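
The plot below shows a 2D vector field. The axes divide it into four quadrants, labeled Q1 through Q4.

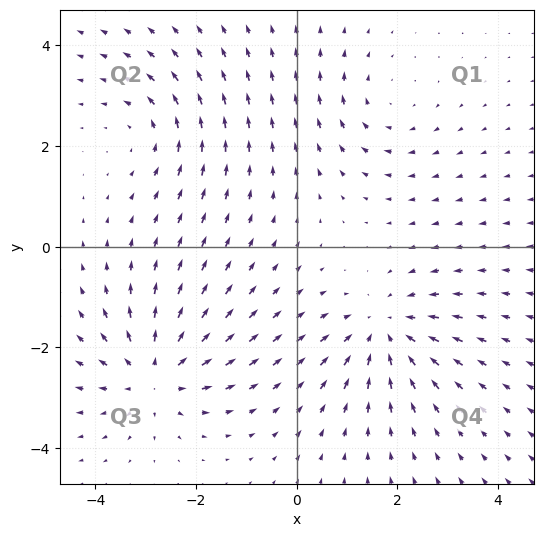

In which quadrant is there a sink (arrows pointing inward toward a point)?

The sink sits at approximately (1.7, -1.7), which lies in quadrant Q4. The divergence there is about -4, negative as expected for a sink.

Q4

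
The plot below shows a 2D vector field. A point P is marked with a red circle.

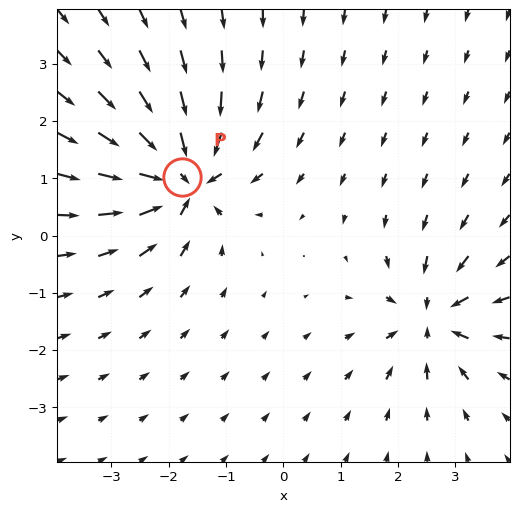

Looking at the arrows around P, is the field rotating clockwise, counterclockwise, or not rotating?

Near P at (-1.8, 1.0) the arrows show no circulation. The curl there is ≈0.

not rotating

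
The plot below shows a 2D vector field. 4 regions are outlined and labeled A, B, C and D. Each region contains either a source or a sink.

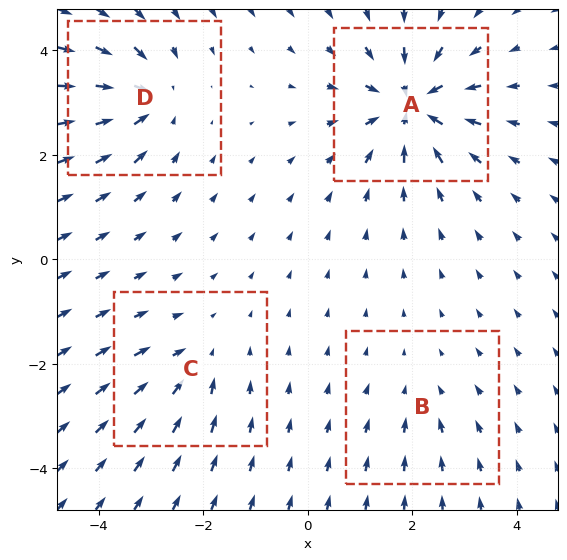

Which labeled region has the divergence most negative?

A

Divergence at each region's feature centre — A: about -8, B: about -2, C: about -3, D: about -5. Region A is most negative.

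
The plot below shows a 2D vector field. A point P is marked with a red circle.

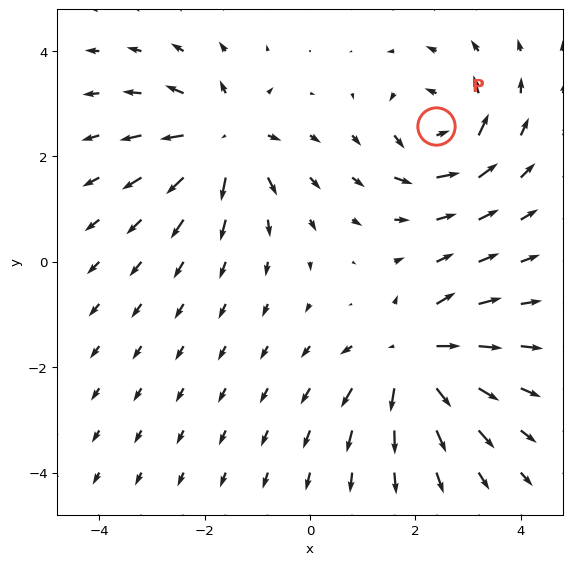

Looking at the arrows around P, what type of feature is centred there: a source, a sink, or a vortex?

At P (2.4, 2.6) the arrows circulate counterclockwise. Divergence ≈0, curl about +6 — near-zero divergence with nonzero curl is a vortex.

vortex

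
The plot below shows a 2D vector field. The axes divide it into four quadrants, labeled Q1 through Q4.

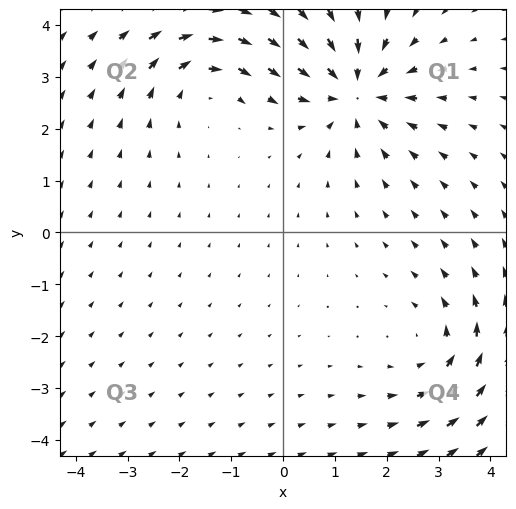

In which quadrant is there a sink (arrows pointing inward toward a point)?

The sink sits at approximately (1.4, 2.7), which lies in quadrant Q1. The divergence there is about -5, negative as expected for a sink.

Q1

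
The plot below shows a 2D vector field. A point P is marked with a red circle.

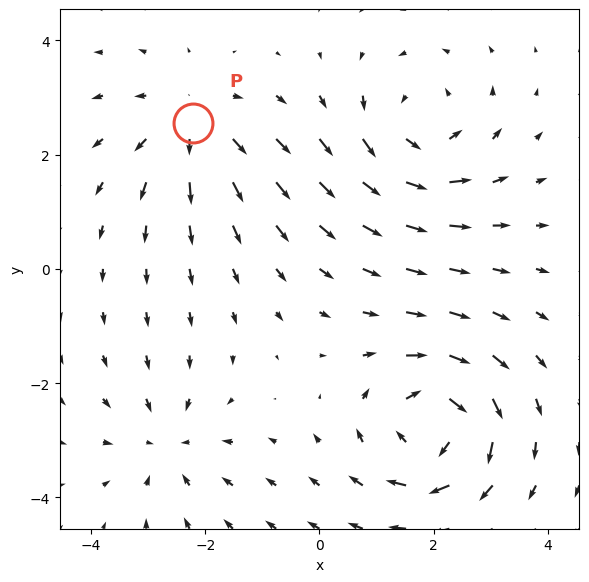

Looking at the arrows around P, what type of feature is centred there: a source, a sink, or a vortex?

At P (-2.2, 2.6) the arrows spread outward. Divergence about +4, curl ≈0 — positive divergence with near-zero curl is a source.

source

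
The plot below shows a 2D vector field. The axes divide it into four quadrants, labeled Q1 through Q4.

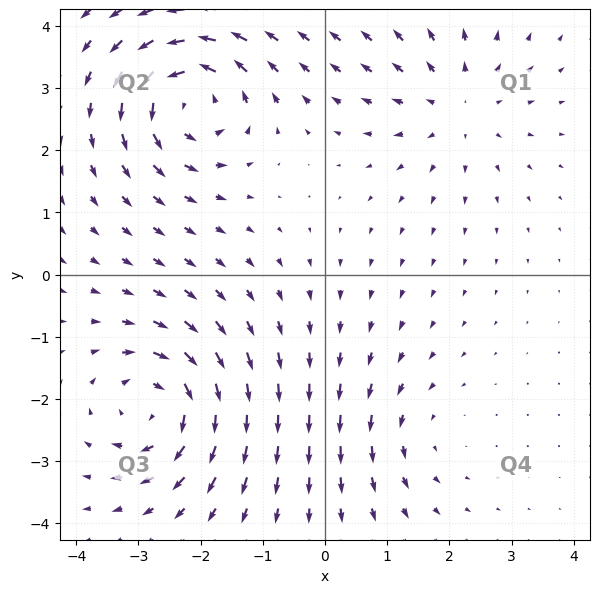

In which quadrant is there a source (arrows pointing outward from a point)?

Q1

The source sits at approximately (2.1, 2.7), which lies in quadrant Q1. The divergence there is about +3, positive as expected for a source.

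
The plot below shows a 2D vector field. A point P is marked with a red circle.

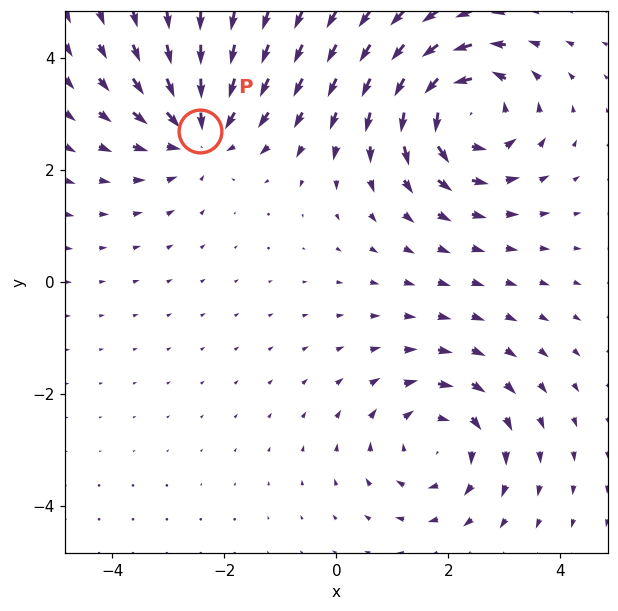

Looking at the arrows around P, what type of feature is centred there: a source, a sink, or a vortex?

At P (-2.4, 2.7) the arrows converge inward. Divergence about -4, curl ≈0 — negative divergence with near-zero curl is a sink.

sink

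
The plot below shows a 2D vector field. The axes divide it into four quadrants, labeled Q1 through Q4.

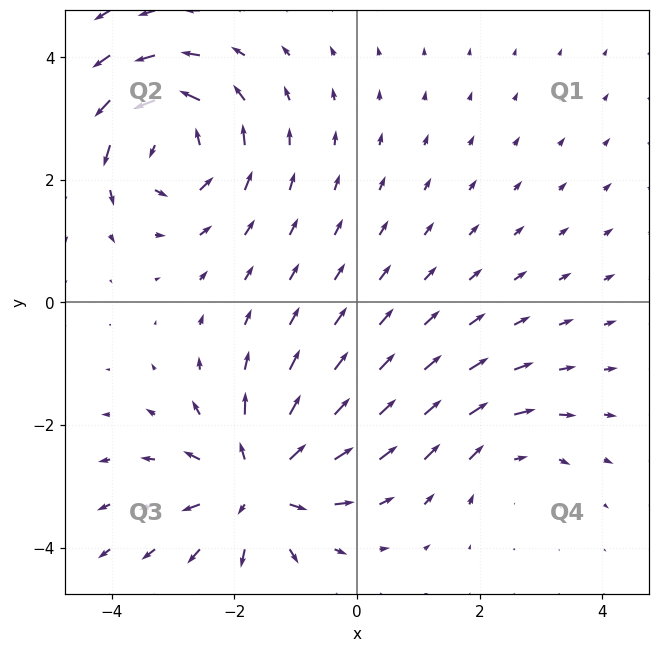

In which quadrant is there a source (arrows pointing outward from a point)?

The source sits at approximately (-1.6, -3.0), which lies in quadrant Q3. The divergence there is about +5, positive as expected for a source.

Q3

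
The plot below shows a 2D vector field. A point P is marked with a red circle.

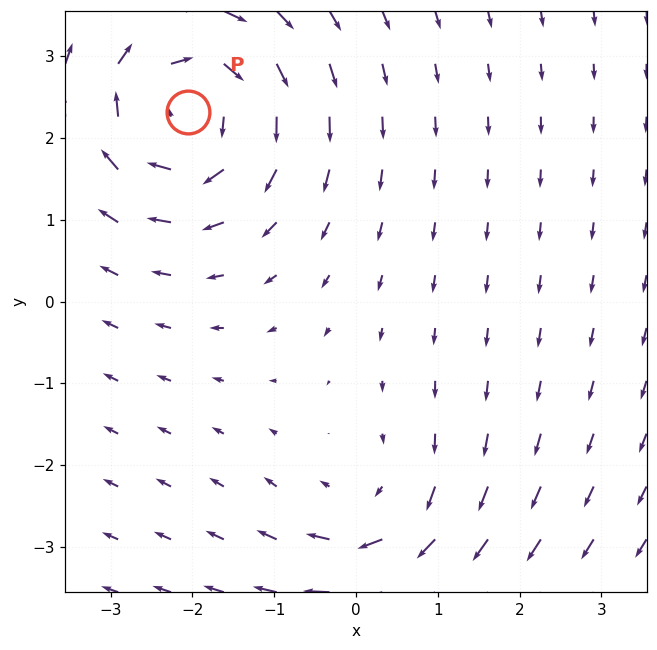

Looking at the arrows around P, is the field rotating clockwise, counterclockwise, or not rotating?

clockwise

Near P at (-2.1, 2.3) the arrows circulate clockwise. The curl (z-component) there is about -5; negative curl means clockwise rotation.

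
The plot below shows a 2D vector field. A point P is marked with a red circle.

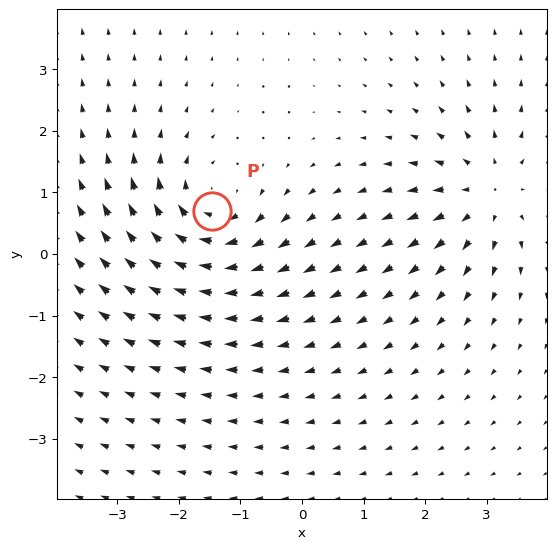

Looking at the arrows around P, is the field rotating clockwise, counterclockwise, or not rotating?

clockwise

Near P at (-1.5, 0.7) the arrows circulate clockwise. The curl (z-component) there is about -5; negative curl means clockwise rotation.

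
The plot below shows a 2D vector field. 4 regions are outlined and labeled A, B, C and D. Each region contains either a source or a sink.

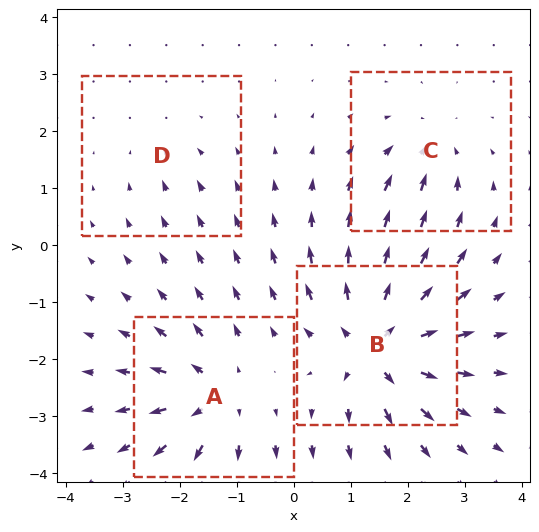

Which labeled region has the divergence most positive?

Divergence at each region's feature centre — A: about +6, B: about +8, C: about -4, D: about -2. Region B is most positive.

B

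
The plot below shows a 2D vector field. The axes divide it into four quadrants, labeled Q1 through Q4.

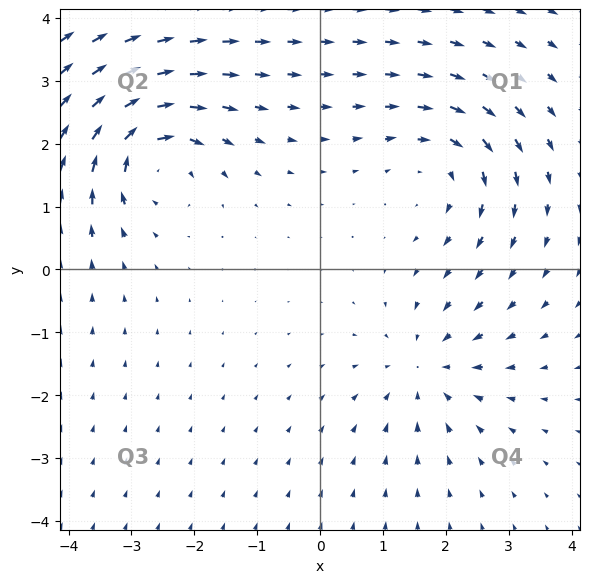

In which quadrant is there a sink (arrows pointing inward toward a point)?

Q4

The sink sits at approximately (1.7, -1.6), which lies in quadrant Q4. The divergence there is about -3, negative as expected for a sink.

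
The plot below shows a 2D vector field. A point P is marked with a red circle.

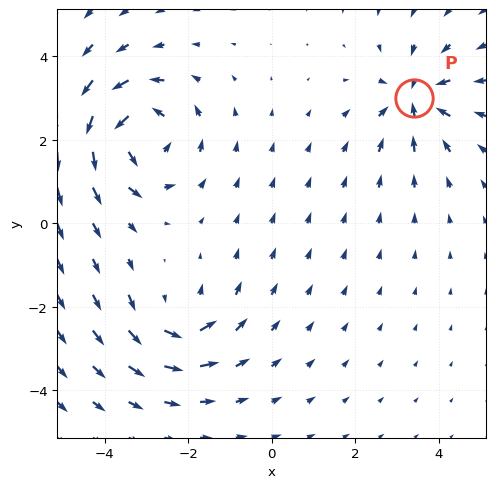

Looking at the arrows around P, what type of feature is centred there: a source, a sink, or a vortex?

At P (3.4, 3.0) the arrows converge inward. Divergence about -4, curl ≈0 — negative divergence with near-zero curl is a sink.

sink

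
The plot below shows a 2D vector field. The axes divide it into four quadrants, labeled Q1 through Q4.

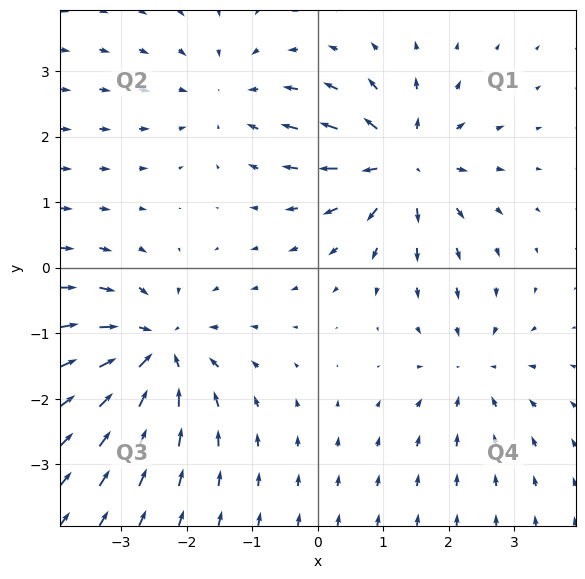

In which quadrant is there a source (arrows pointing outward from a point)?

The source sits at approximately (1.3, 1.6), which lies in quadrant Q1. The divergence there is about +5, positive as expected for a source.

Q1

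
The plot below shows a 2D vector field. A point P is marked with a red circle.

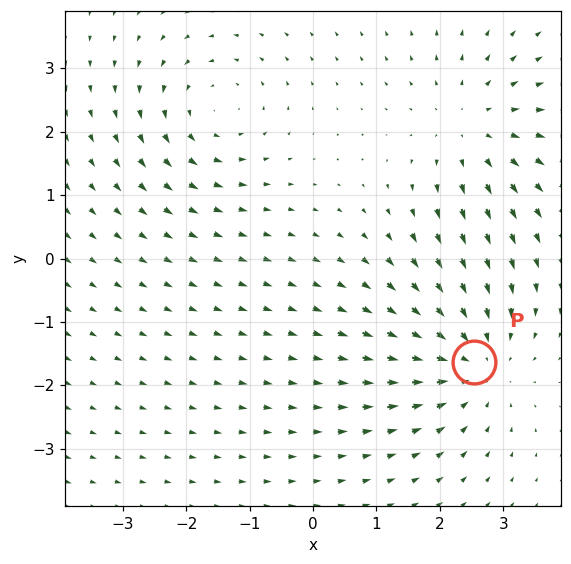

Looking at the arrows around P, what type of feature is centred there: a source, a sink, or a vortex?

sink

At P (2.5, -1.6) the arrows converge inward. Divergence about -3, curl ≈0 — negative divergence with near-zero curl is a sink.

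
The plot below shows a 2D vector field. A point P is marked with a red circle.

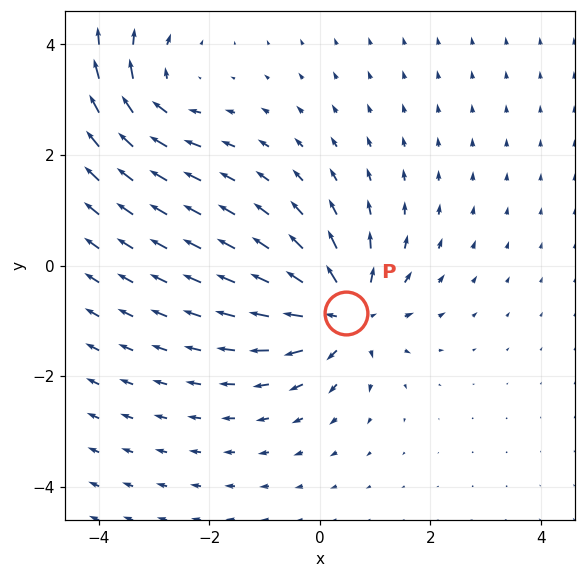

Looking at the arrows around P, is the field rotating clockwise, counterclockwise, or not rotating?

Near P at (0.5, -0.9) the arrows show no circulation. The curl there is ≈0.

not rotating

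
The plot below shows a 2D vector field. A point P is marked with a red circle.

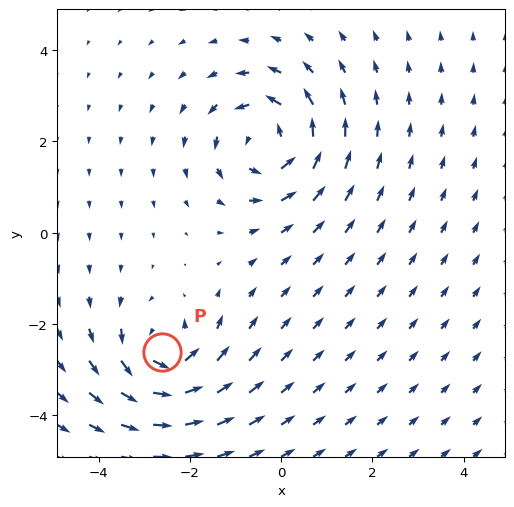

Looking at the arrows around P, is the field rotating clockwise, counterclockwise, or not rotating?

Near P at (-2.6, -2.6) the arrows circulate counterclockwise. The curl (z-component) there is about +5; positive curl means counterclockwise rotation.

counterclockwise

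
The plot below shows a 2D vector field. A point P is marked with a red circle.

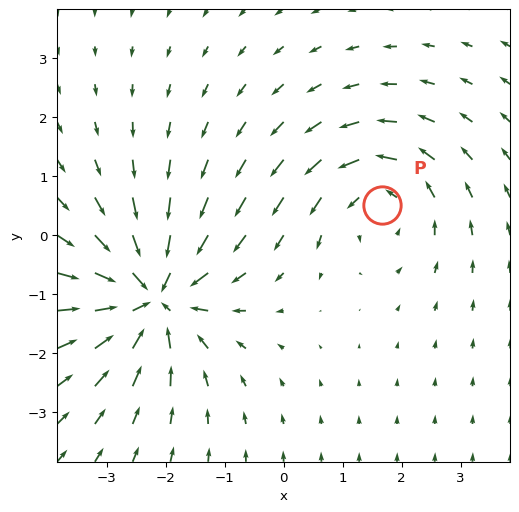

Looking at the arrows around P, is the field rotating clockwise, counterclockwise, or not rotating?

counterclockwise

Near P at (1.7, 0.5) the arrows circulate counterclockwise. The curl (z-component) there is about +3; positive curl means counterclockwise rotation.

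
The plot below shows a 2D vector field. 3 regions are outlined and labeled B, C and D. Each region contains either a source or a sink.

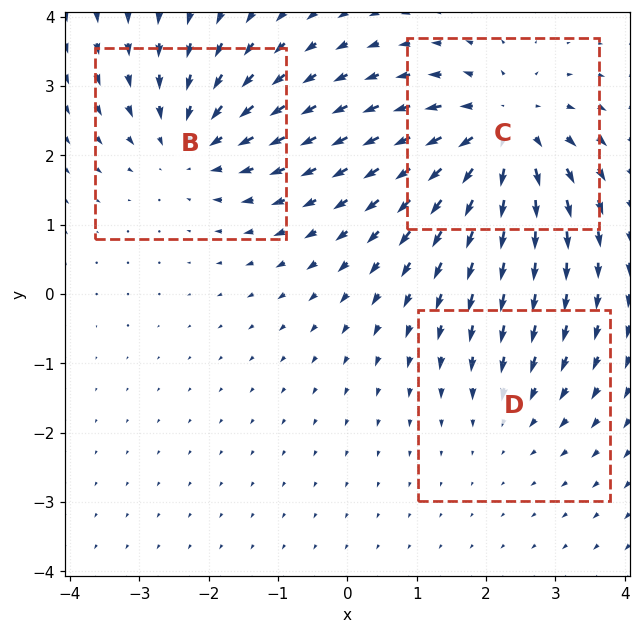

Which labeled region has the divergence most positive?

Divergence at each region's feature centre — B: about -3, C: about +5, D: about -2. Region C is most positive.

C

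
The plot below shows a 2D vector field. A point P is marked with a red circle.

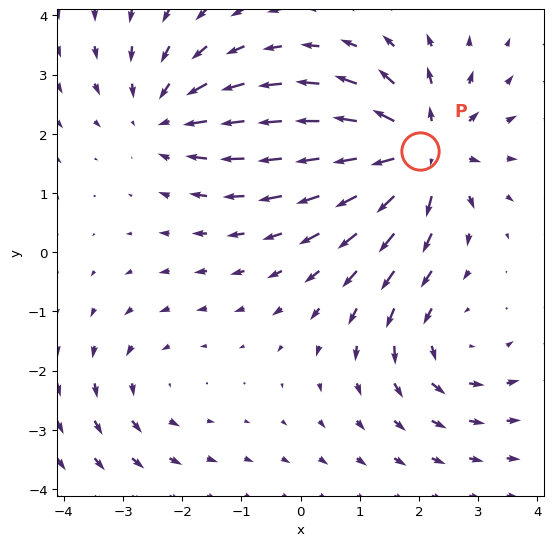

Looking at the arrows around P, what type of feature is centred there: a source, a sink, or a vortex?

source

At P (2.0, 1.7) the arrows spread outward. Divergence about +6, curl ≈0 — positive divergence with near-zero curl is a source.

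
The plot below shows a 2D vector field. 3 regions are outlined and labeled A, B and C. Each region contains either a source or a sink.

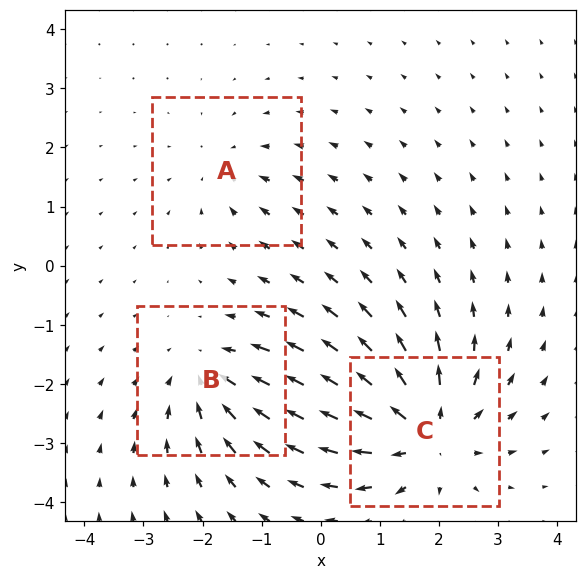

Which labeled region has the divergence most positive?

C

Divergence at each region's feature centre — A: about -2, B: about -3, C: about +5. Region C is most positive.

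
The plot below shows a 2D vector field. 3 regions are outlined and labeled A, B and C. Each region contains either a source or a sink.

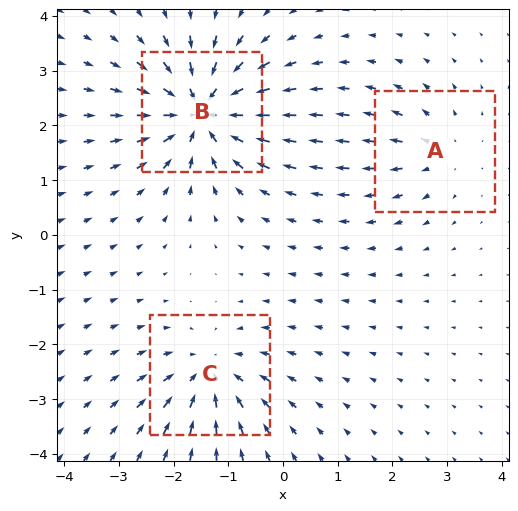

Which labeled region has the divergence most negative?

B

Divergence at each region's feature centre — A: about +2, B: about -6, C: about -4. Region B is most negative.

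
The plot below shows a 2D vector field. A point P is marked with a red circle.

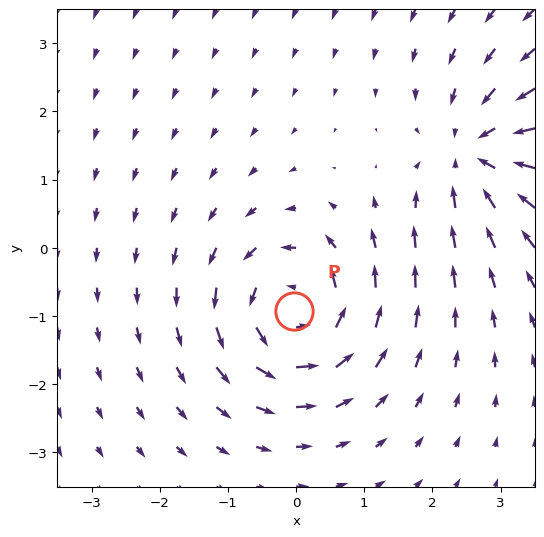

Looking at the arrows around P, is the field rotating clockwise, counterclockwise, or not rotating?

counterclockwise

Near P at (-0.0, -0.9) the arrows circulate counterclockwise. The curl (z-component) there is about +5; positive curl means counterclockwise rotation.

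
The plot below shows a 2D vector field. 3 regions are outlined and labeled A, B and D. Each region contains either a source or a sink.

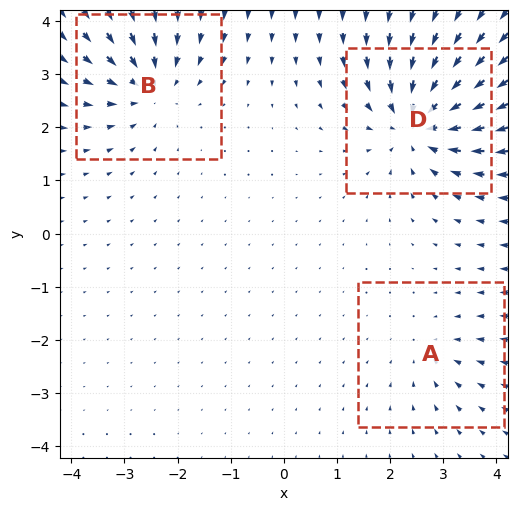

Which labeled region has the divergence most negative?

D

Divergence at each region's feature centre — A: about -2, B: about -4, D: about -5. Region D is most negative.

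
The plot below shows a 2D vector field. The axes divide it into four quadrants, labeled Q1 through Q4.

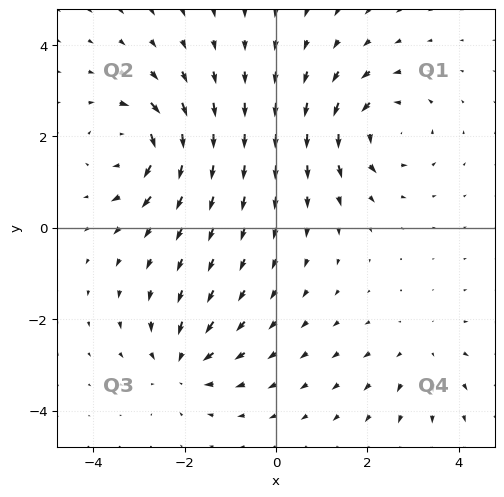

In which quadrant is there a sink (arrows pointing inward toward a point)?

The sink sits at approximately (-2.1, -3.0), which lies in quadrant Q3. The divergence there is about -4, negative as expected for a sink.

Q3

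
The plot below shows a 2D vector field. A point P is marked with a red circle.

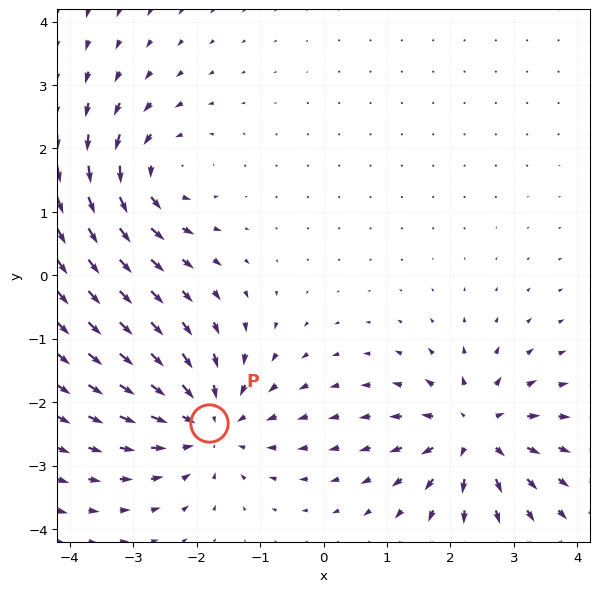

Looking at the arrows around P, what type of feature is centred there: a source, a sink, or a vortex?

At P (-1.8, -2.3) the arrows converge inward. Divergence about -4, curl ≈0 — negative divergence with near-zero curl is a sink.

sink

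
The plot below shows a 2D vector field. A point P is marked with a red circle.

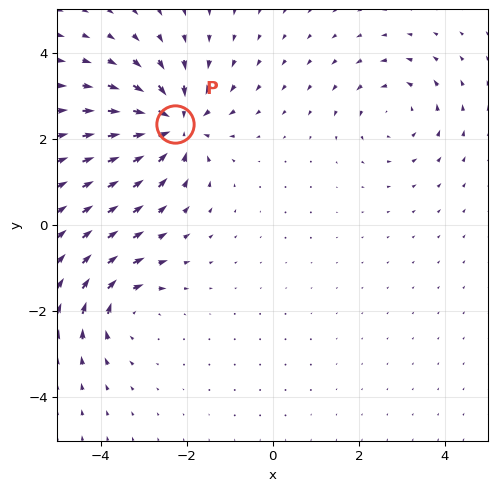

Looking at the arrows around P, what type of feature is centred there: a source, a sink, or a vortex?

At P (-2.3, 2.3) the arrows converge inward. Divergence about -6, curl ≈0 — negative divergence with near-zero curl is a sink.

sink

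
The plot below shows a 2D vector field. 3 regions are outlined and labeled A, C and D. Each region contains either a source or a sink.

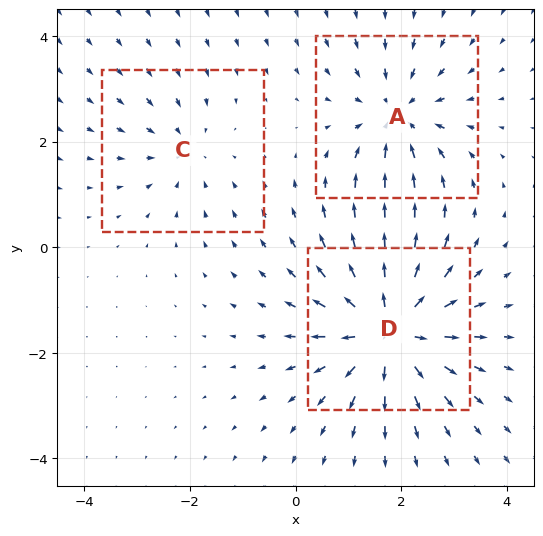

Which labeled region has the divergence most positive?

Divergence at each region's feature centre — A: about -3, C: about -2, D: about +5. Region D is most positive.

D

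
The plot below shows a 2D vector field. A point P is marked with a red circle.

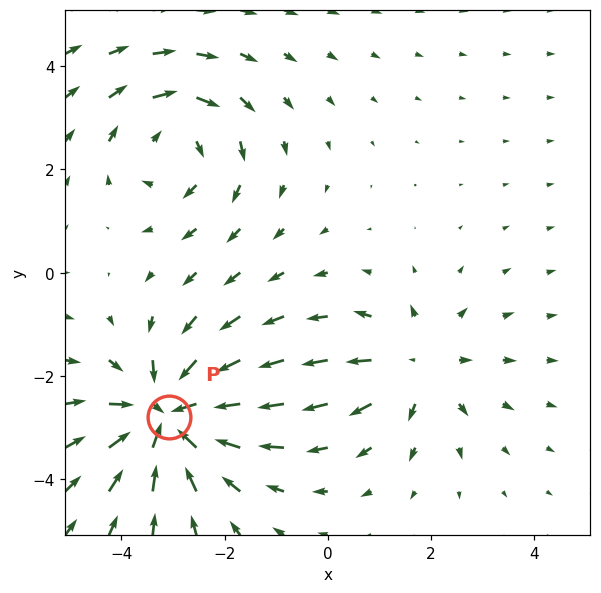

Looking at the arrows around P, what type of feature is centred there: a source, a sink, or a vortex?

At P (-3.1, -2.8) the arrows converge inward. Divergence about -5, curl ≈0 — negative divergence with near-zero curl is a sink.

sink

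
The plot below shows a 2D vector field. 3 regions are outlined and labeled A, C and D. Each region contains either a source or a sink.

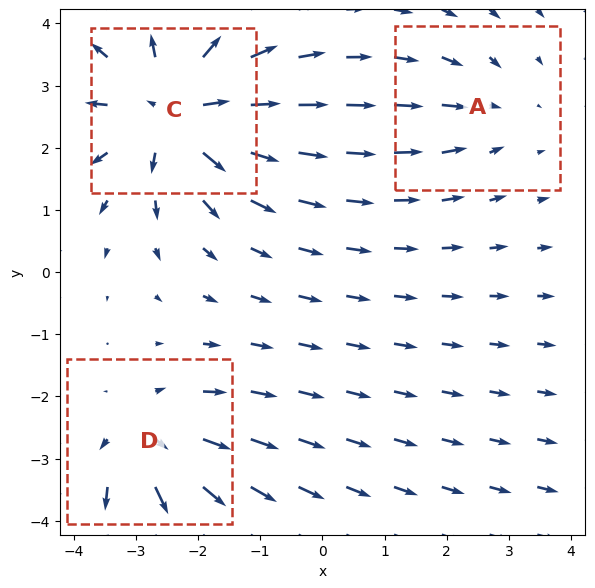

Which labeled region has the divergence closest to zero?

A

Divergence at each region's feature centre — A: about -2, C: about +5, D: about +3. Region A is closest to zero.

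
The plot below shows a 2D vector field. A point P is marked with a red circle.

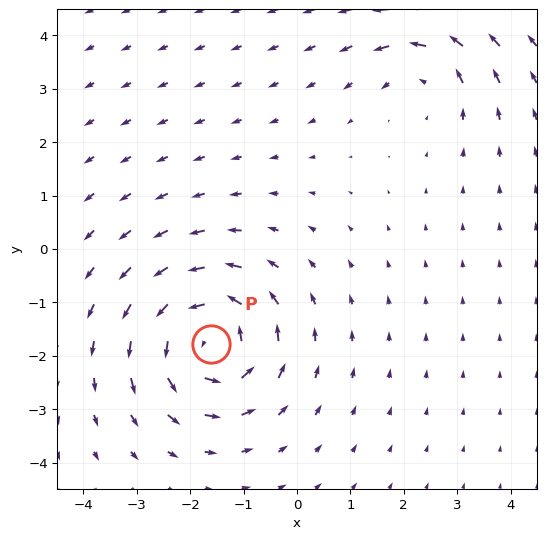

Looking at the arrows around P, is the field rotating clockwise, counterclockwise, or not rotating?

Near P at (-1.6, -1.8) the arrows circulate counterclockwise. The curl (z-component) there is about +6; positive curl means counterclockwise rotation.

counterclockwise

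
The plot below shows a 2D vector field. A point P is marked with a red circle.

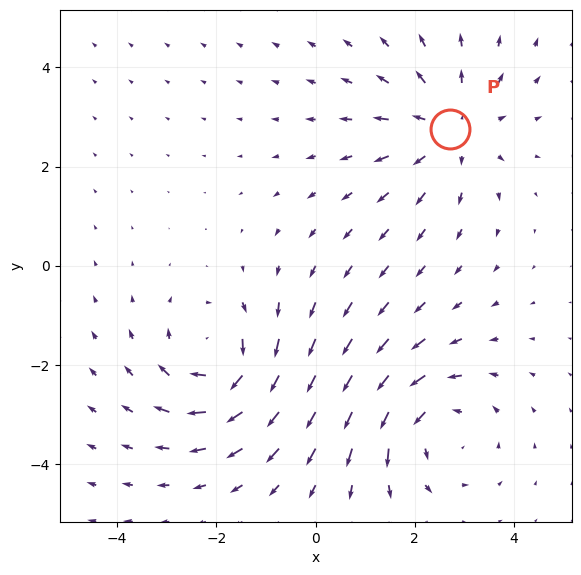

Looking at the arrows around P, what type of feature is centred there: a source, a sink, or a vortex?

At P (2.7, 2.8) the arrows spread outward. Divergence about +4, curl ≈0 — positive divergence with near-zero curl is a source.

source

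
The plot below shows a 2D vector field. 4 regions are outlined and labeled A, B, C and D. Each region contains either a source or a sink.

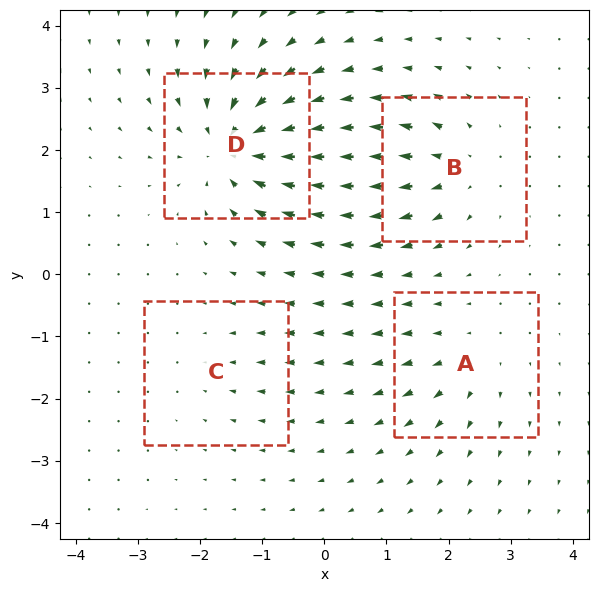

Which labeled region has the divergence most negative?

D

Divergence at each region's feature centre — A: about +4, B: about +5, C: about -2, D: about -9. Region D is most negative.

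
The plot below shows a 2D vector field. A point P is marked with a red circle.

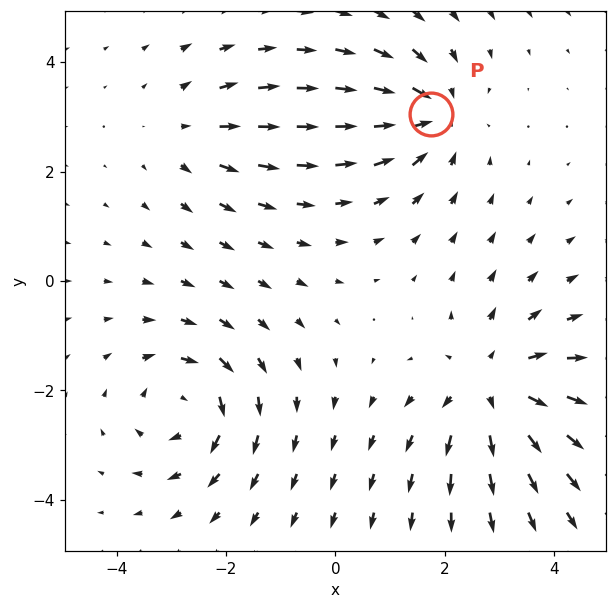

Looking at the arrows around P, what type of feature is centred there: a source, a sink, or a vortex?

sink

At P (1.8, 3.0) the arrows converge inward. Divergence about -4, curl ≈0 — negative divergence with near-zero curl is a sink.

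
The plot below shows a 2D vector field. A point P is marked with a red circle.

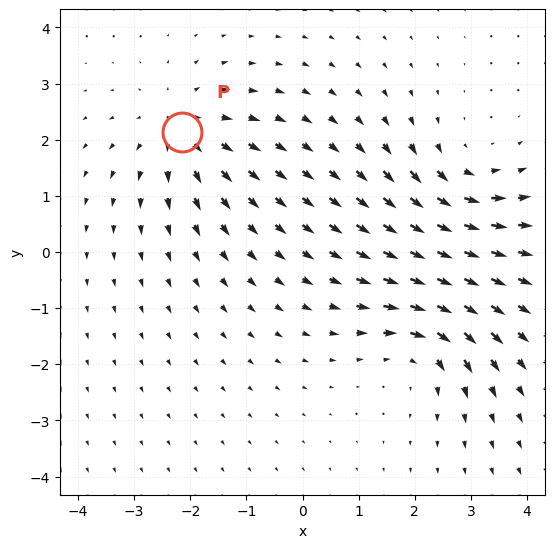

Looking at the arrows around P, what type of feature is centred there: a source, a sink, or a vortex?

At P (-2.1, 2.1) the arrows spread outward. Divergence about +4, curl ≈0 — positive divergence with near-zero curl is a source.

source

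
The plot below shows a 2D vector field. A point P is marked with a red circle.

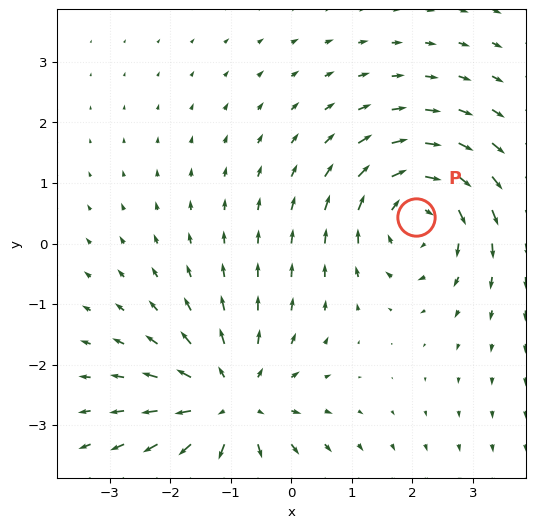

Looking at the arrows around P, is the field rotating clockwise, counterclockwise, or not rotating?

Near P at (2.1, 0.4) the arrows circulate clockwise. The curl (z-component) there is about -5; negative curl means clockwise rotation.

clockwise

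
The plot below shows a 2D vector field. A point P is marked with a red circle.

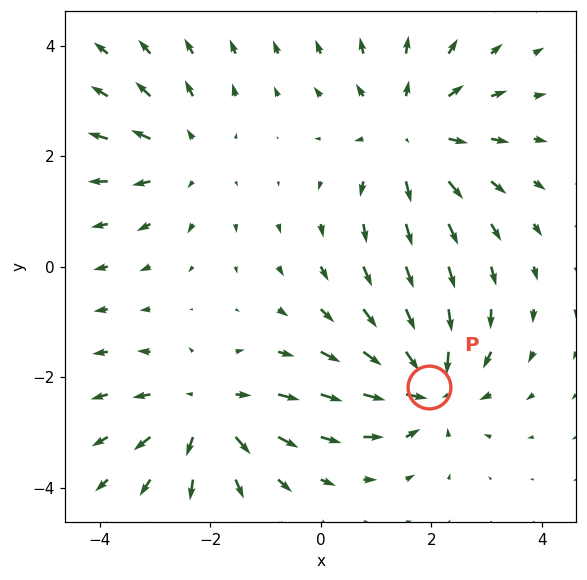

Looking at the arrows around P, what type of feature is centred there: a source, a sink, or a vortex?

At P (2.0, -2.2) the arrows converge inward. Divergence about -6, curl ≈0 — negative divergence with near-zero curl is a sink.

sink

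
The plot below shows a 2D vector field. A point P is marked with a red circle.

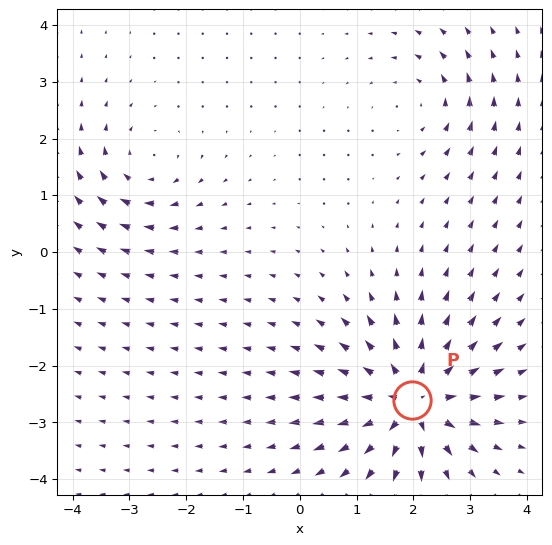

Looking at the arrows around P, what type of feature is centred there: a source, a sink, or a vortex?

At P (2.0, -2.6) the arrows spread outward. Divergence about +7, curl ≈0 — positive divergence with near-zero curl is a source.

source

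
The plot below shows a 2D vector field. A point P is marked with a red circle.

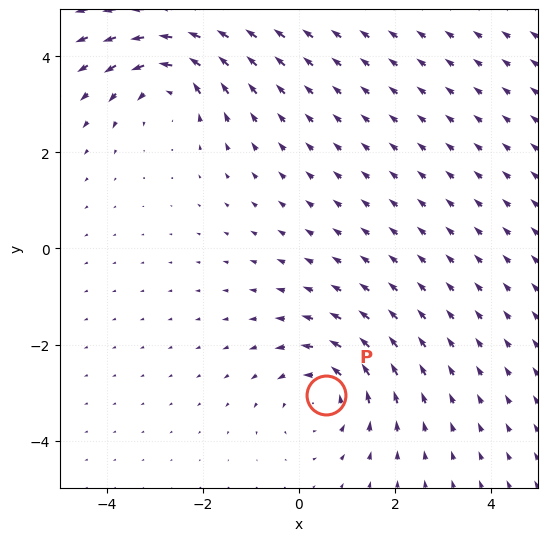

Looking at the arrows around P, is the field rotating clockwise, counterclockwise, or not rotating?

Near P at (0.6, -3.1) the arrows circulate counterclockwise. The curl (z-component) there is about +3; positive curl means counterclockwise rotation.

counterclockwise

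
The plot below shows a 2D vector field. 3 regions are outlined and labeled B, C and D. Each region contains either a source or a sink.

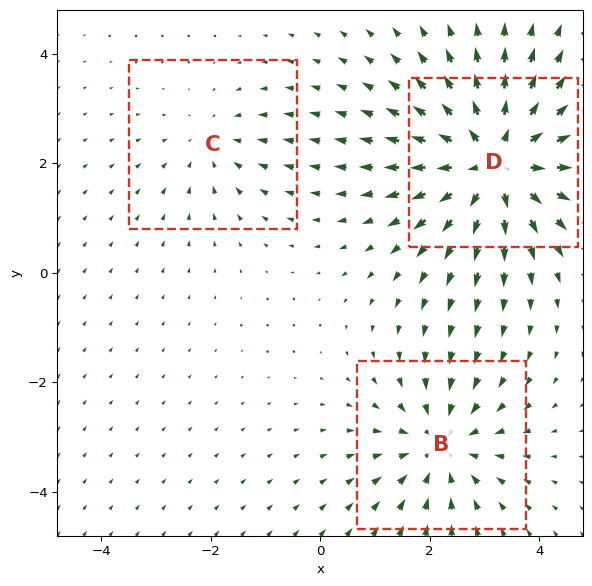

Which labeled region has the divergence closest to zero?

Divergence at each region's feature centre — B: about -3, C: about -2, D: about +5. Region C is closest to zero.

C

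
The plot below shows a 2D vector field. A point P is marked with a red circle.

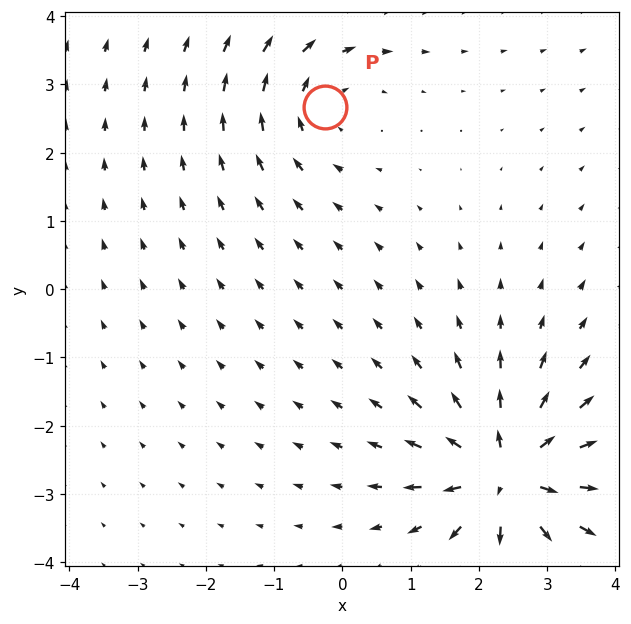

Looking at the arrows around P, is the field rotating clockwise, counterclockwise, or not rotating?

Near P at (-0.3, 2.7) the arrows circulate clockwise. The curl (z-component) there is about -3; negative curl means clockwise rotation.

clockwise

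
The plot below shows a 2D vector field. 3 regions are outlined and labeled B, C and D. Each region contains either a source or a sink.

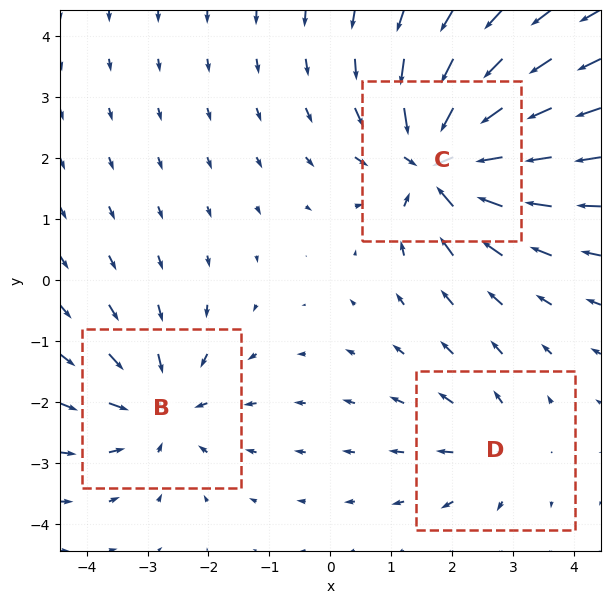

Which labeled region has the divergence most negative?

Divergence at each region's feature centre — B: about -3, C: about -6, D: about +2. Region C is most negative.

C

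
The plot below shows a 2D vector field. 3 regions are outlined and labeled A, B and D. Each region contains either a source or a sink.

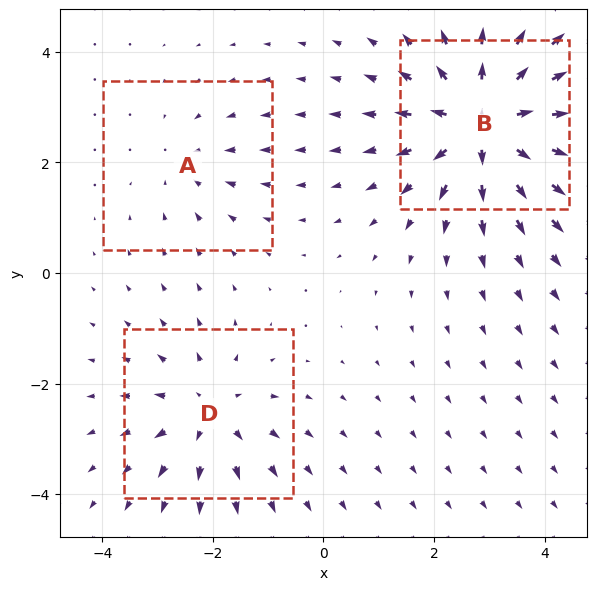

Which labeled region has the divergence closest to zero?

Divergence at each region's feature centre — A: about -2, B: about +5, D: about +3. Region A is closest to zero.

A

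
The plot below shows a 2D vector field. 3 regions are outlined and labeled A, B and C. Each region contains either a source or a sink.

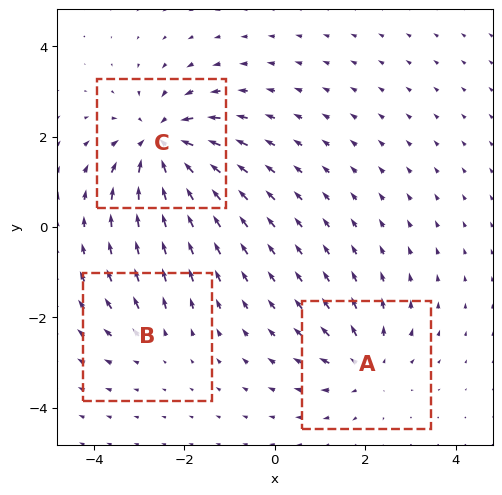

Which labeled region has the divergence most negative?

C

Divergence at each region's feature centre — A: about +3, B: about +2, C: about -5. Region C is most negative.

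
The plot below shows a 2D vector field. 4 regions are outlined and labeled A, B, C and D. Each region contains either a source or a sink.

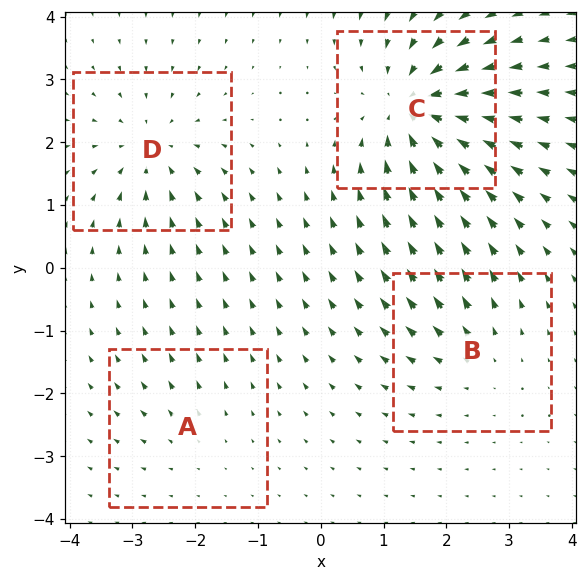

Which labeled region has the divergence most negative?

C

Divergence at each region's feature centre — A: about +2, B: about +4, C: about -8, D: about -5. Region C is most negative.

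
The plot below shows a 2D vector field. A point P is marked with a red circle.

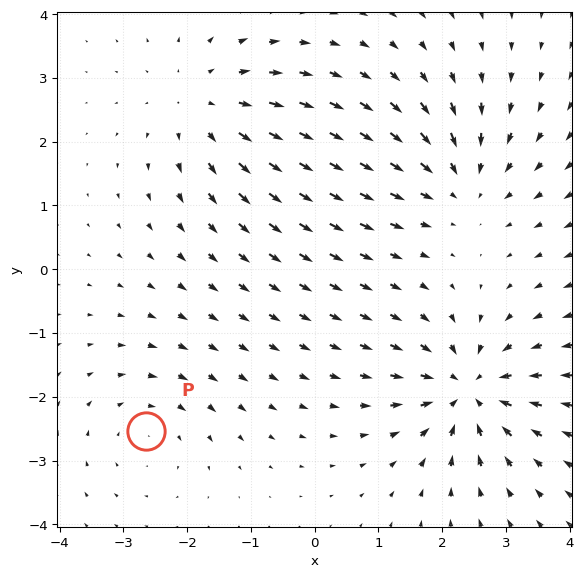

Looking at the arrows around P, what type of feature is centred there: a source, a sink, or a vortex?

vortex

At P (-2.6, -2.5) the arrows circulate clockwise. Divergence ≈0, curl about -2 — near-zero divergence with nonzero curl is a vortex.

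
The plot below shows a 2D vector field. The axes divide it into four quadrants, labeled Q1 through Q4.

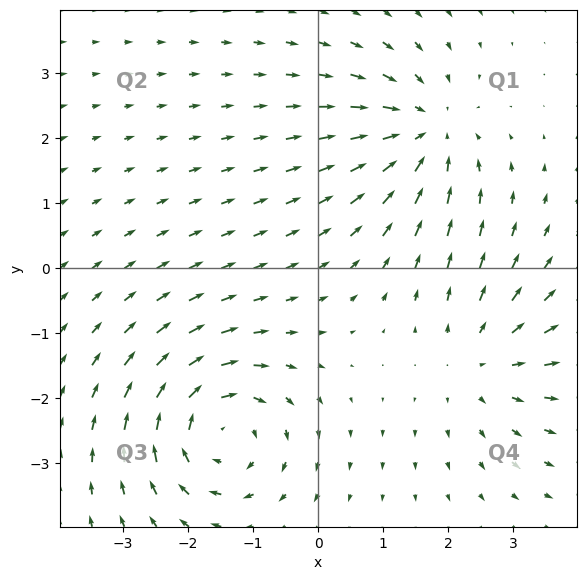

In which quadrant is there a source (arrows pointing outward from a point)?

The source sits at approximately (2.5, -1.4), which lies in quadrant Q4. The divergence there is about +3, positive as expected for a source.

Q4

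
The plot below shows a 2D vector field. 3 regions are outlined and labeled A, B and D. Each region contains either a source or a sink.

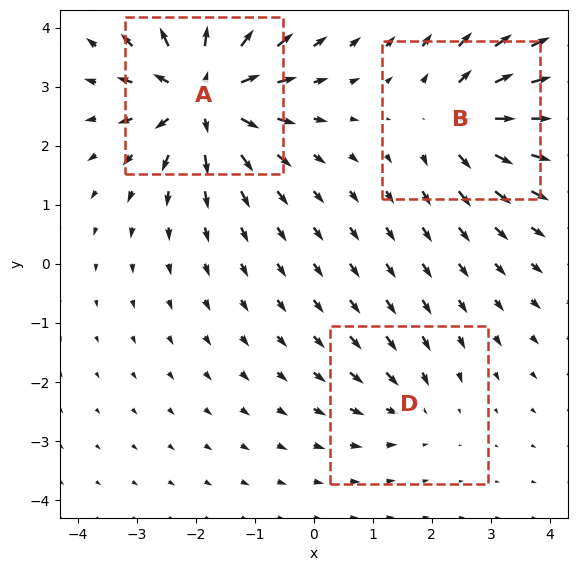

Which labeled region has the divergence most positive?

Divergence at each region's feature centre — A: about +6, B: about +4, D: about -2. Region A is most positive.

A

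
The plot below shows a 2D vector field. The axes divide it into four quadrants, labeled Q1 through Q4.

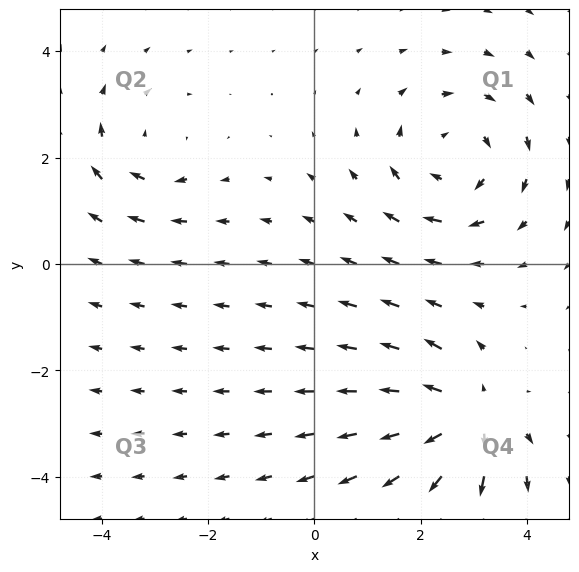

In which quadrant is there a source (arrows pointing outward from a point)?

Q4

The source sits at approximately (2.9, -2.9), which lies in quadrant Q4. The divergence there is about +6, positive as expected for a source.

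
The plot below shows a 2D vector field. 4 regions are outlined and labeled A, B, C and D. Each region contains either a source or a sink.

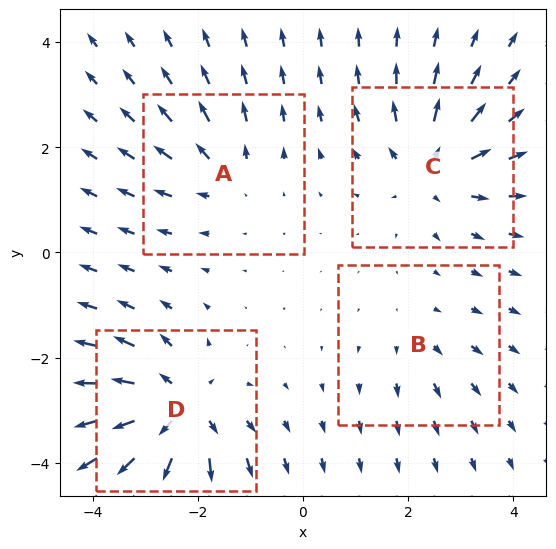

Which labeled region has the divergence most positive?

D

Divergence at each region's feature centre — A: about +3, B: about +2, C: about +5, D: about +7. Region D is most positive.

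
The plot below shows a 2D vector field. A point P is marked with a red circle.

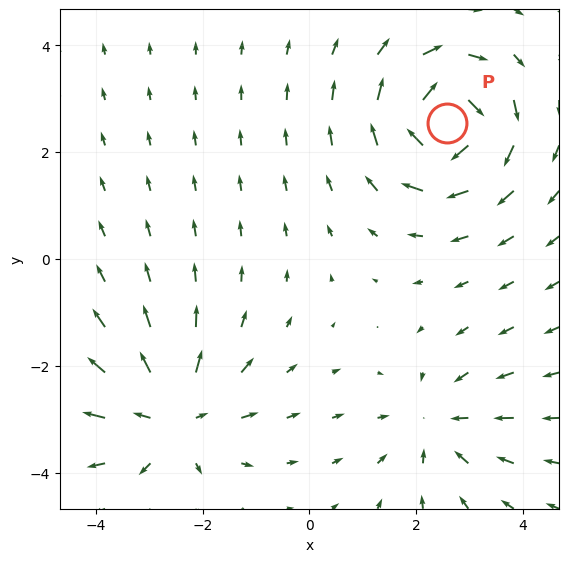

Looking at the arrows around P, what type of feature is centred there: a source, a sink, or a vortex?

At P (2.6, 2.6) the arrows circulate clockwise. Divergence ≈0, curl about -7 — near-zero divergence with nonzero curl is a vortex.

vortex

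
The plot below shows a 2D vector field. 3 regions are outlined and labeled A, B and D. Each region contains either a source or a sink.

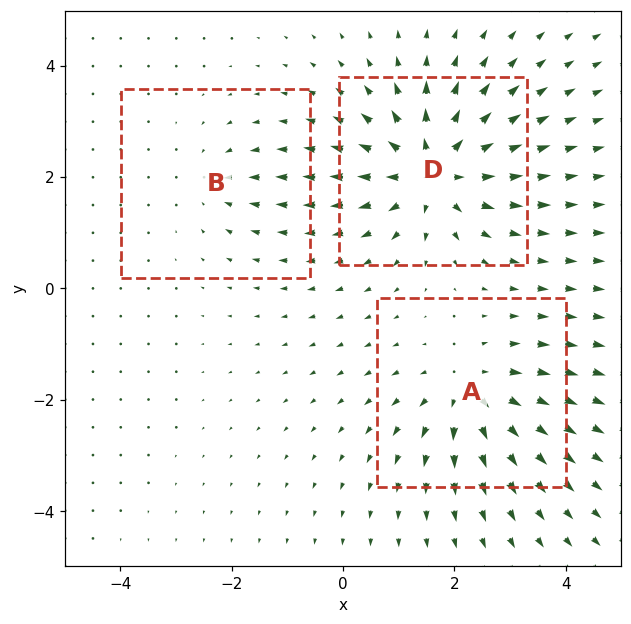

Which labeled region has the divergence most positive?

D

Divergence at each region's feature centre — A: about +4, B: about -2, D: about +5. Region D is most positive.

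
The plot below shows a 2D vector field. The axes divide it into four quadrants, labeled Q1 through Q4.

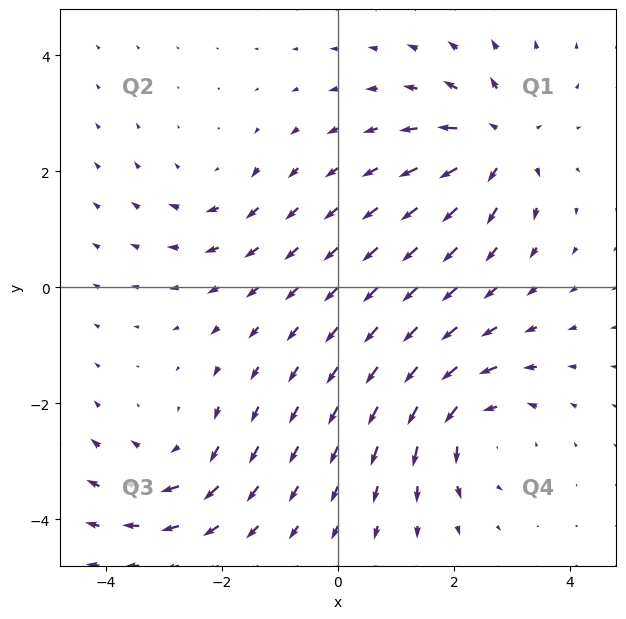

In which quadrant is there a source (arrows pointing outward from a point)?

Q1

The source sits at approximately (2.8, 2.5), which lies in quadrant Q1. The divergence there is about +6, positive as expected for a source.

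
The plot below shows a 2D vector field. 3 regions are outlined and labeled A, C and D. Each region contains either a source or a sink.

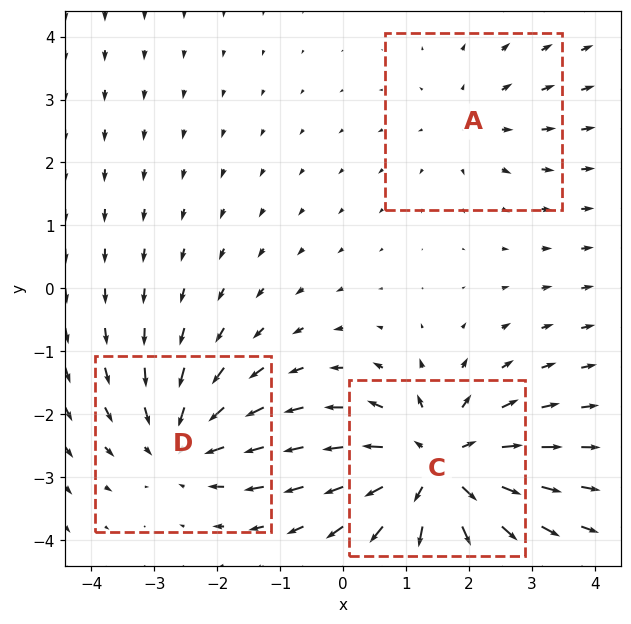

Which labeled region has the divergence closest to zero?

A

Divergence at each region's feature centre — A: about +2, C: about +5, D: about -3. Region A is closest to zero.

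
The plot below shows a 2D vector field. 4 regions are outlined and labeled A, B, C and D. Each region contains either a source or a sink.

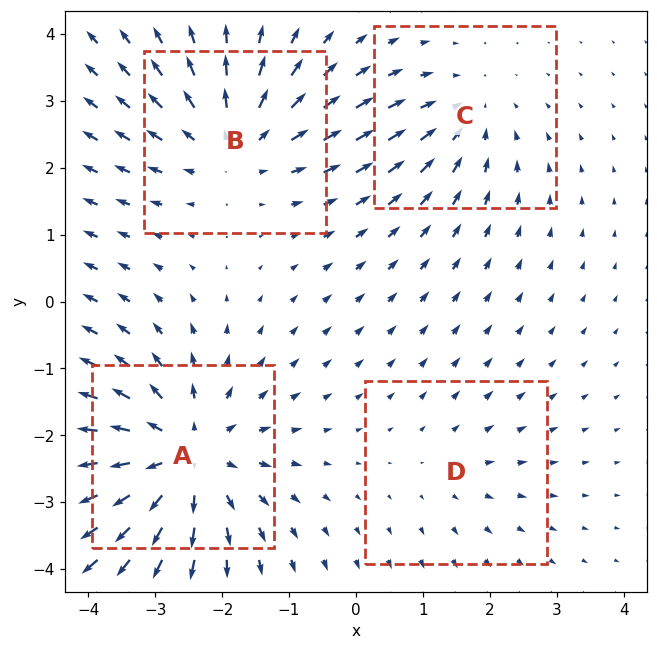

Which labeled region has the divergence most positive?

A

Divergence at each region's feature centre — A: about +6, B: about +4, C: about -3, D: about +2. Region A is most positive.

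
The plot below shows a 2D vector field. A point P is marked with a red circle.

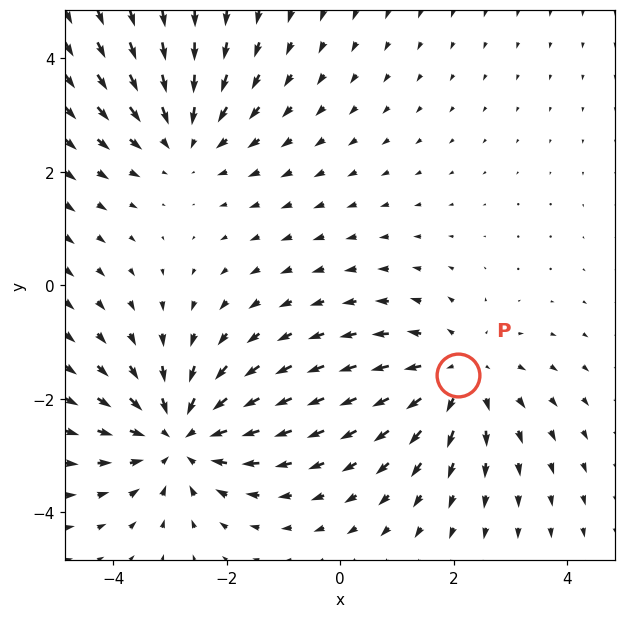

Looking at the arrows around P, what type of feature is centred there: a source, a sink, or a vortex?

At P (2.1, -1.6) the arrows spread outward. Divergence about +2, curl ≈0 — positive divergence with near-zero curl is a source.

source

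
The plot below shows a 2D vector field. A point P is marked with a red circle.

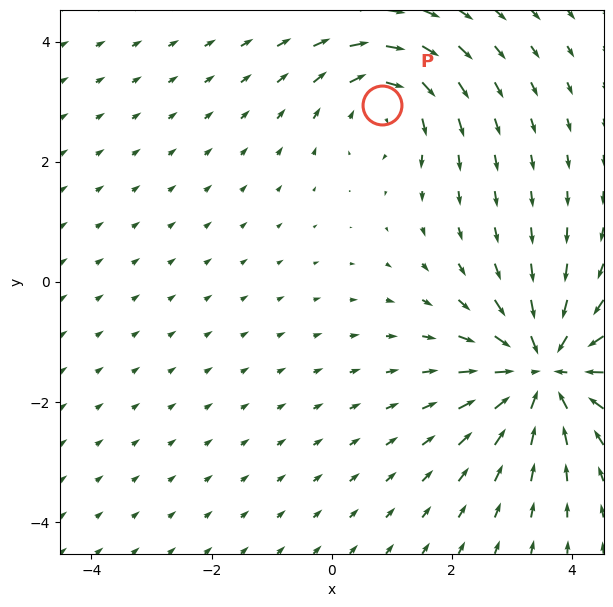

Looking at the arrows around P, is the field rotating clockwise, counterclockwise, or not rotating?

clockwise

Near P at (0.8, 3.0) the arrows circulate clockwise. The curl (z-component) there is about -4; negative curl means clockwise rotation.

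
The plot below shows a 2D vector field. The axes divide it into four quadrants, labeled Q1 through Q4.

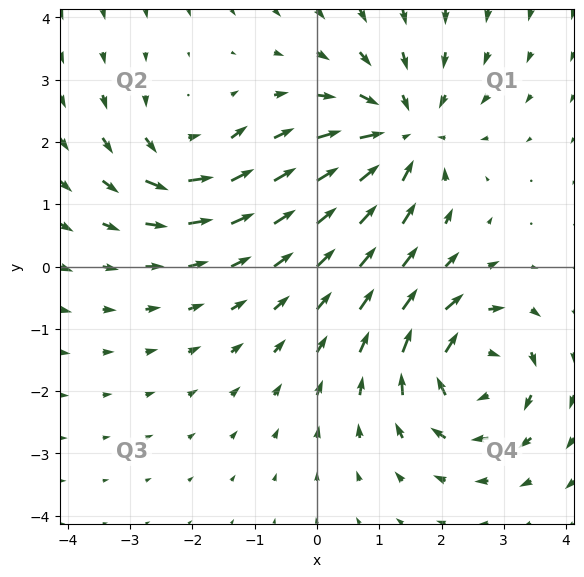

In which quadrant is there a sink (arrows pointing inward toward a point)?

Q1

The sink sits at approximately (1.4, 2.1), which lies in quadrant Q1. The divergence there is about -5, negative as expected for a sink.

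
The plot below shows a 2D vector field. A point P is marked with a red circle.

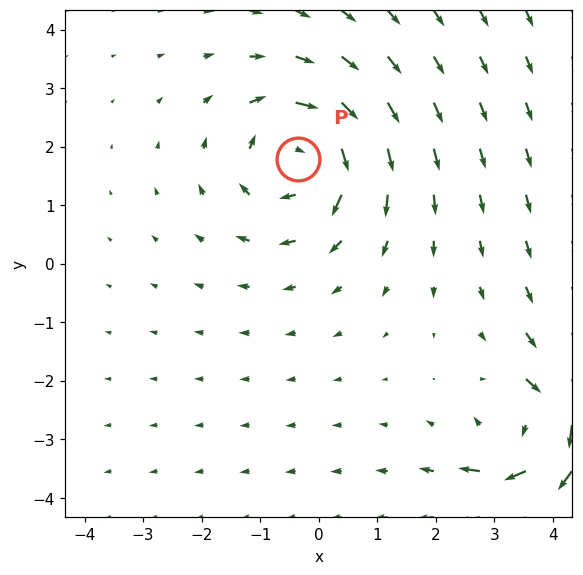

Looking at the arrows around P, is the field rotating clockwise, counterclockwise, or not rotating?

clockwise

Near P at (-0.4, 1.8) the arrows circulate clockwise. The curl (z-component) there is about -5; negative curl means clockwise rotation.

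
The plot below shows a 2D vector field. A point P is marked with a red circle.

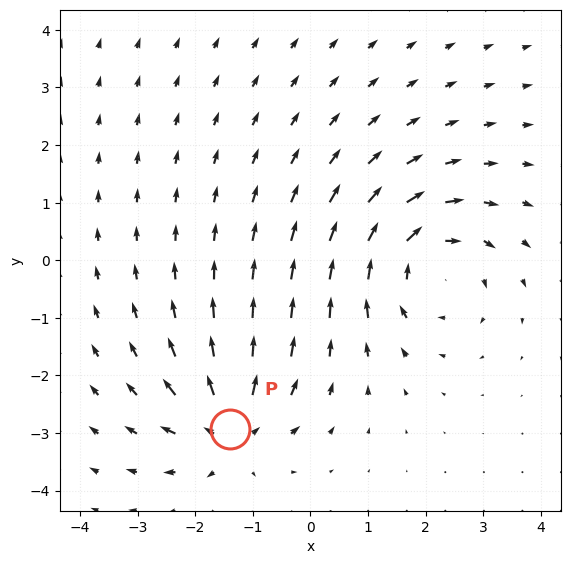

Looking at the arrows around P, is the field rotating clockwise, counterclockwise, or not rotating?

not rotating

Near P at (-1.4, -2.9) the arrows show no circulation. The curl there is ≈0.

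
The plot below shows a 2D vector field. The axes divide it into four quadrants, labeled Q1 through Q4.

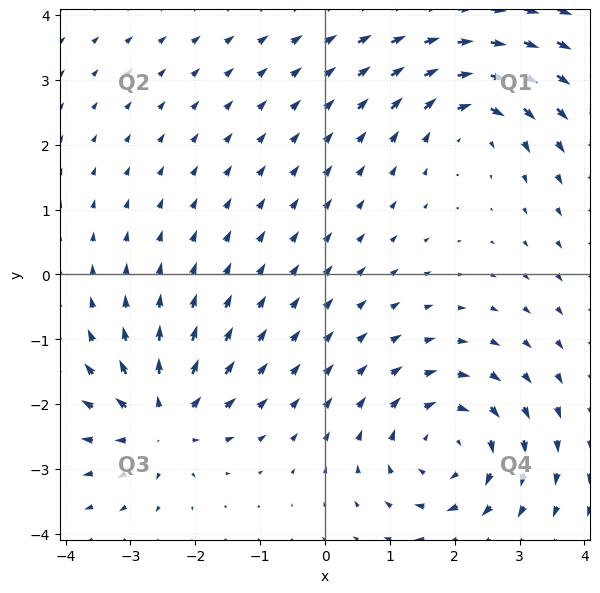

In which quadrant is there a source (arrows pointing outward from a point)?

The source sits at approximately (-2.5, -2.3), which lies in quadrant Q3. The divergence there is about +6, positive as expected for a source.

Q3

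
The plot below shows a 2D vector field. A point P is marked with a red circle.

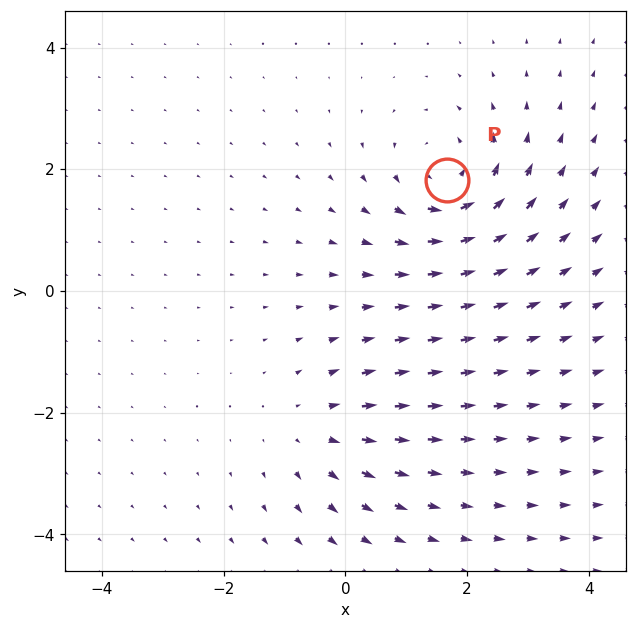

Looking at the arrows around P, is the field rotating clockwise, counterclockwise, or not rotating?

counterclockwise

Near P at (1.7, 1.8) the arrows circulate counterclockwise. The curl (z-component) there is about +4; positive curl means counterclockwise rotation.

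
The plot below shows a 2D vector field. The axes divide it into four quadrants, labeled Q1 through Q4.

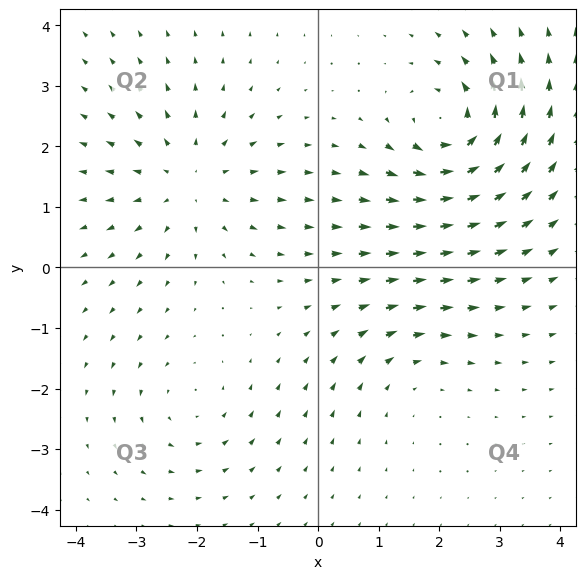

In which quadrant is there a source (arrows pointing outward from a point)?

The source sits at approximately (-2.1, 1.4), which lies in quadrant Q2. The divergence there is about +4, positive as expected for a source.

Q2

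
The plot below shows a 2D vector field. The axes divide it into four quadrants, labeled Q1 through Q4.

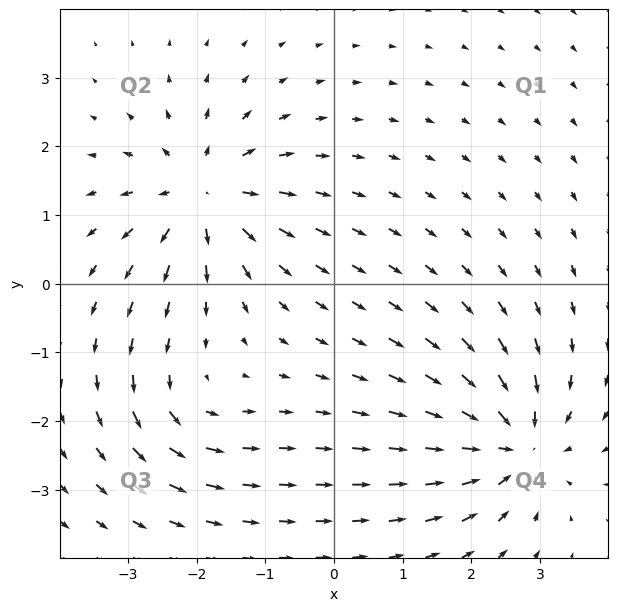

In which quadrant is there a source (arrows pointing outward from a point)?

The source sits at approximately (-1.9, 1.3), which lies in quadrant Q2. The divergence there is about +6, positive as expected for a source.

Q2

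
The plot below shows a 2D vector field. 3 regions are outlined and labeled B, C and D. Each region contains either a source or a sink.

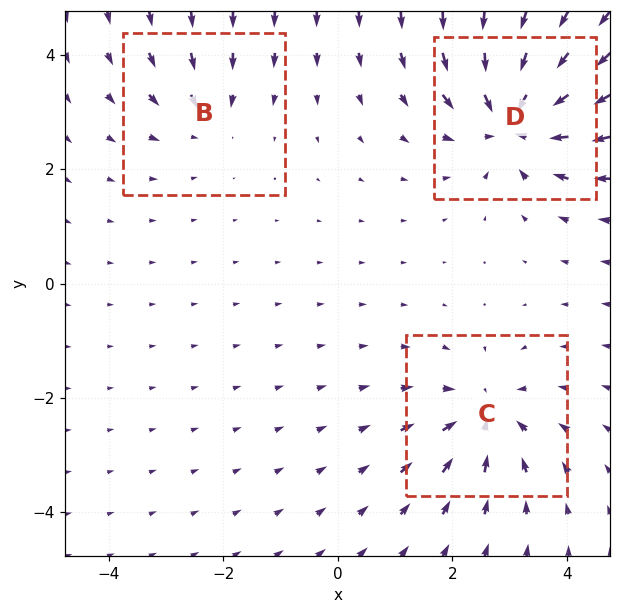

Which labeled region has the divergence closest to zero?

Divergence at each region's feature centre — B: about -2, C: about -4, D: about -5. Region B is closest to zero.

B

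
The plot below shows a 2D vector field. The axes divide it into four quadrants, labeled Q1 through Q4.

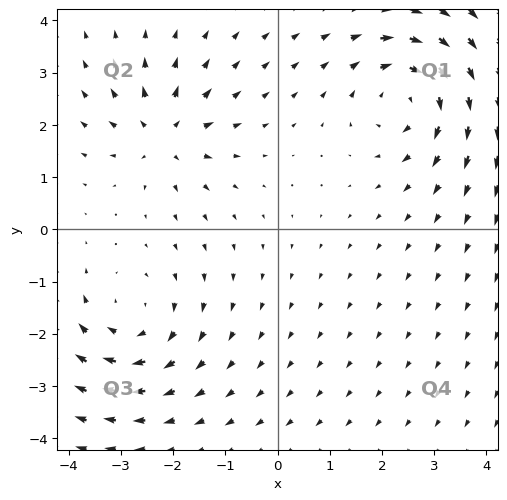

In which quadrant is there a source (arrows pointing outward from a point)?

The source sits at approximately (-2.2, 1.8), which lies in quadrant Q2. The divergence there is about +4, positive as expected for a source.

Q2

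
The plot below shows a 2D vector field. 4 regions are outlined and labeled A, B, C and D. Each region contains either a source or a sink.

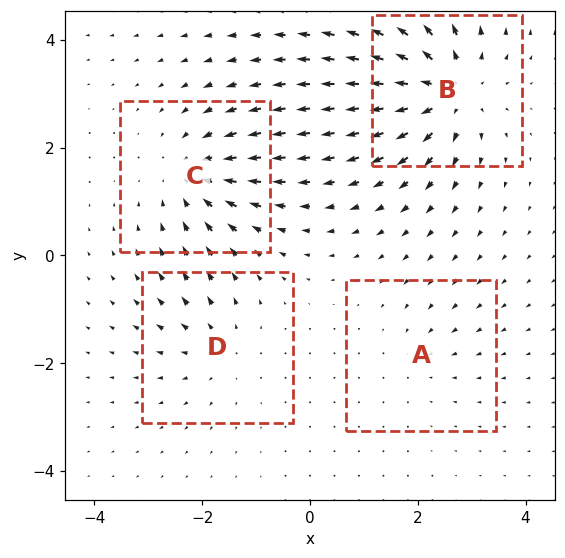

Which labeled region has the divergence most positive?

B

Divergence at each region's feature centre — A: about -2, B: about +7, C: about -5, D: about +3. Region B is most positive.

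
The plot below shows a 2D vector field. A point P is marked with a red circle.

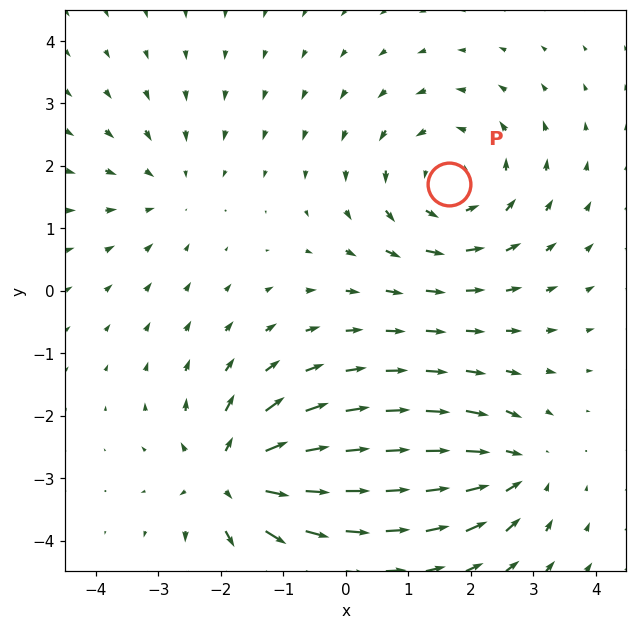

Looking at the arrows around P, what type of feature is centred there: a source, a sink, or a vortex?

vortex

At P (1.7, 1.7) the arrows circulate counterclockwise. Divergence ≈0, curl about +4 — near-zero divergence with nonzero curl is a vortex.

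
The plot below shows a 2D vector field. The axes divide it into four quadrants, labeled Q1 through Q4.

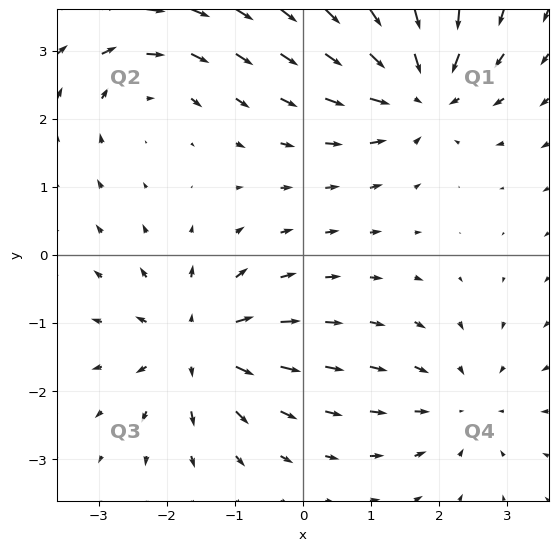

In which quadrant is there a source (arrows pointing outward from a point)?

The source sits at approximately (-1.5, -1.3), which lies in quadrant Q3. The divergence there is about +5, positive as expected for a source.

Q3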